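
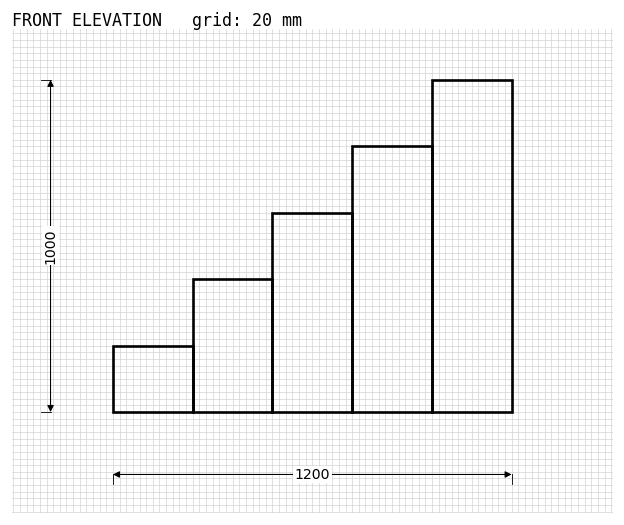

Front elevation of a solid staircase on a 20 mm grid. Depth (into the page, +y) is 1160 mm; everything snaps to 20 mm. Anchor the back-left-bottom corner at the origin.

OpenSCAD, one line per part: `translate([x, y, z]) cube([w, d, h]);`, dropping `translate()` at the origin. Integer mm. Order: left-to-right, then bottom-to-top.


cube([240, 1160, 200]);
translate([240, 0, 0]) cube([240, 1160, 400]);
translate([480, 0, 0]) cube([240, 1160, 600]);
translate([720, 0, 0]) cube([240, 1160, 800]);
translate([960, 0, 0]) cube([240, 1160, 1000]);


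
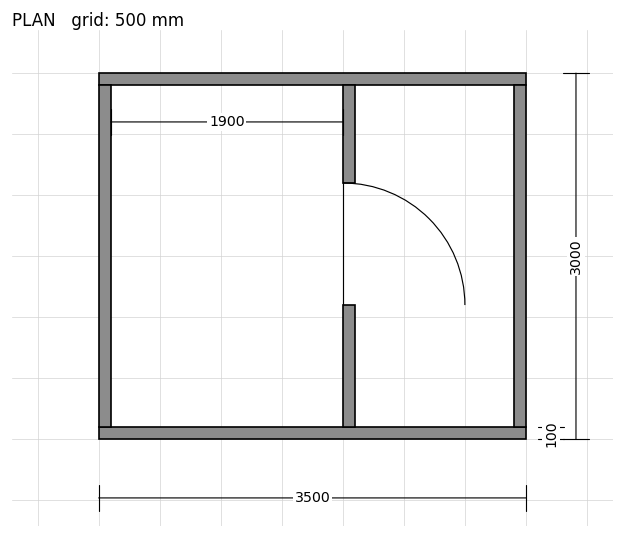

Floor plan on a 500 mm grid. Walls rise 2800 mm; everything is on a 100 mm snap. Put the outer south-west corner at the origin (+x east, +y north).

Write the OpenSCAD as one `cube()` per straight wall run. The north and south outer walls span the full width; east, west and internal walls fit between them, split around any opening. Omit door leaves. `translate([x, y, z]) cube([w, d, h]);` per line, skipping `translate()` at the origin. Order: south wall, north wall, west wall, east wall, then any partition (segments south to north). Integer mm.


cube([3500, 100, 2800]);
translate([0, 2900, 0]) cube([3500, 100, 2800]);
translate([0, 100, 0]) cube([100, 2800, 2800]);
translate([3400, 100, 0]) cube([100, 2800, 2800]);
translate([2000, 100, 0]) cube([100, 1000, 2800]);
translate([2000, 2100, 0]) cube([100, 800, 2800]);


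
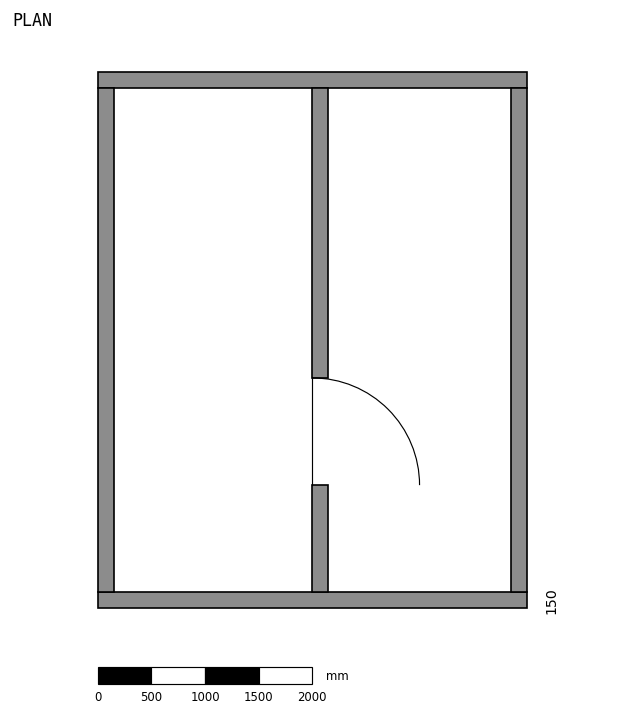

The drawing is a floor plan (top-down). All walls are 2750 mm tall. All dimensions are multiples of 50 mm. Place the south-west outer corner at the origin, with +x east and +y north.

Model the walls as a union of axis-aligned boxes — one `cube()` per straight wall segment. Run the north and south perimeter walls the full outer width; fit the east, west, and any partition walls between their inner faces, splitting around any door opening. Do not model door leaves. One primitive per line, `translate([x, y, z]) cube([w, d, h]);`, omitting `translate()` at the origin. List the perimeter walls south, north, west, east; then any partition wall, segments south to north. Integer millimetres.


cube([4000, 150, 2750]);
translate([0, 4850, 0]) cube([4000, 150, 2750]);
translate([0, 150, 0]) cube([150, 4700, 2750]);
translate([3850, 150, 0]) cube([150, 4700, 2750]);
translate([2000, 150, 0]) cube([150, 1000, 2750]);
translate([2000, 2150, 0]) cube([150, 2700, 2750]);


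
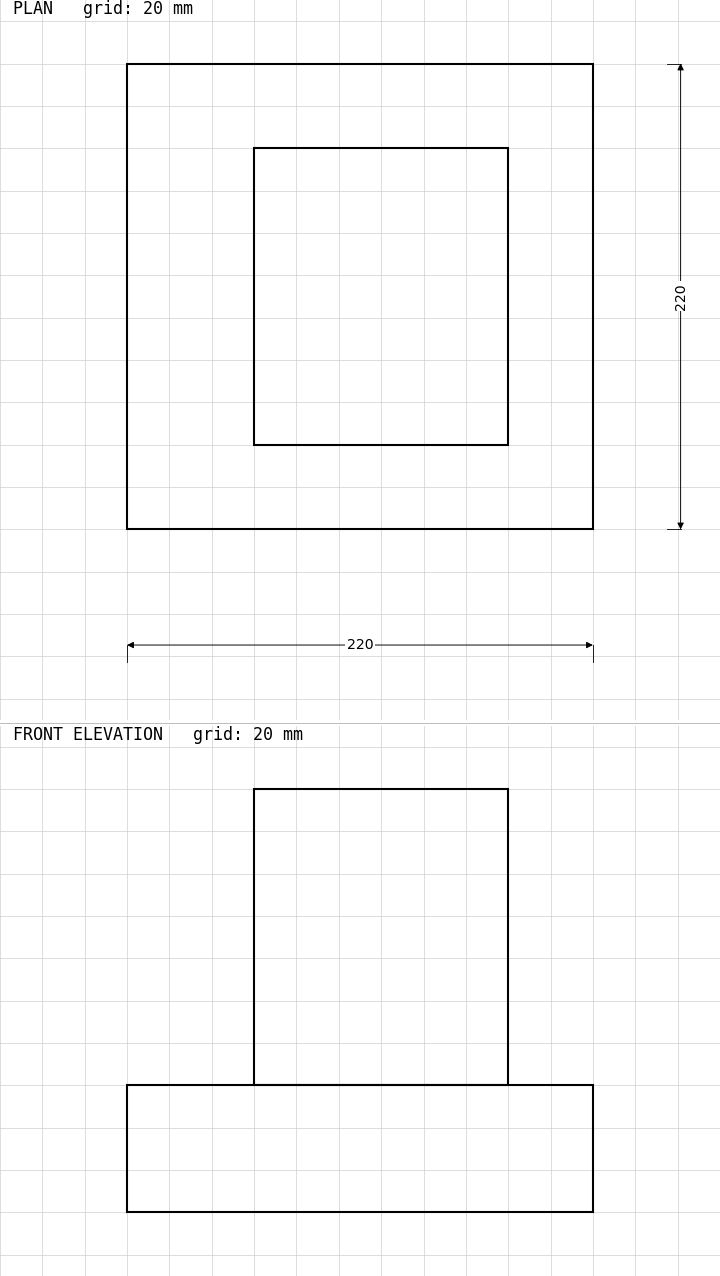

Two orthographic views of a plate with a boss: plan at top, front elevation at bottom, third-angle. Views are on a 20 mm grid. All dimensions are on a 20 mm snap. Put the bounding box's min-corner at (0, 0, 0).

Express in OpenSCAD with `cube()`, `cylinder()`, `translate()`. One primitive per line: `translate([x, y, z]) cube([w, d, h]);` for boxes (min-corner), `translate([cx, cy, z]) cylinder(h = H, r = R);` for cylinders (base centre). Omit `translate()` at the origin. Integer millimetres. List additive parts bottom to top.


cube([220, 220, 60]);
translate([60, 40, 60]) cube([120, 140, 140]);


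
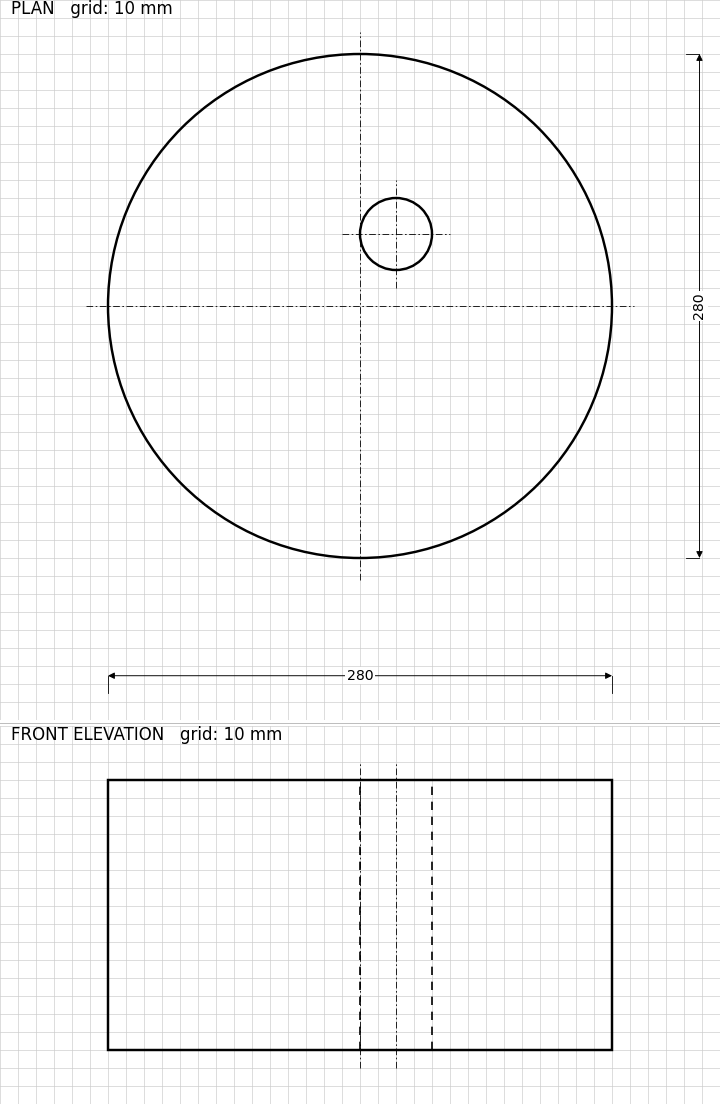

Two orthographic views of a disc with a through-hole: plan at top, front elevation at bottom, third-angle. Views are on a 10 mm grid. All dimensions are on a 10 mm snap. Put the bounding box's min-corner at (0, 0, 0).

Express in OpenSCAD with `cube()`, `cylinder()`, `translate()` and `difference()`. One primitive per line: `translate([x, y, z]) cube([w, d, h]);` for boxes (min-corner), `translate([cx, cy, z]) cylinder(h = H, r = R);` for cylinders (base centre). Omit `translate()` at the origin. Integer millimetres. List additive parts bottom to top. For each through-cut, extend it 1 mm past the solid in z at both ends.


difference() {
  translate([140, 140, 0]) cylinder(h = 150, r = 140);
  translate([160, 180, -1]) cylinder(h = 152, r = 20);
}


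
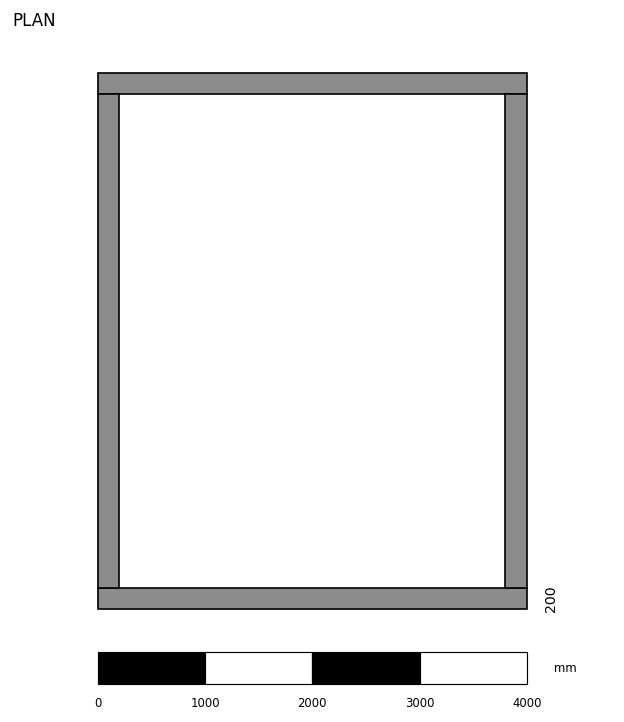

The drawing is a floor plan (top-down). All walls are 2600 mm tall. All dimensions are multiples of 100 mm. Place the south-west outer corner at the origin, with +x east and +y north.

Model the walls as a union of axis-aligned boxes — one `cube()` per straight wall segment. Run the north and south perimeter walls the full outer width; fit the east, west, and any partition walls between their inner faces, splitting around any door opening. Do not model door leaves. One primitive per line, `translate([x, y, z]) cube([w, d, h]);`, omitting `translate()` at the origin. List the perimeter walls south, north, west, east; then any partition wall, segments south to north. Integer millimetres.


cube([4000, 200, 2600]);
translate([0, 4800, 0]) cube([4000, 200, 2600]);
translate([0, 200, 0]) cube([200, 4600, 2600]);
translate([3800, 200, 0]) cube([200, 4600, 2600]);


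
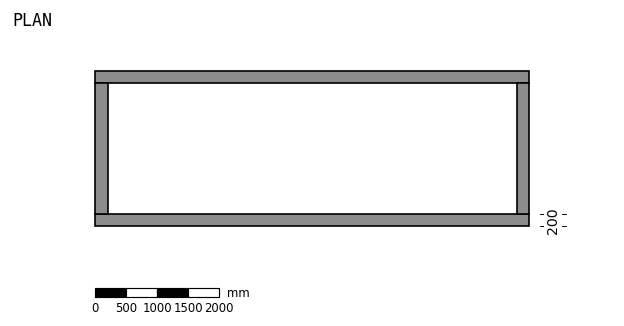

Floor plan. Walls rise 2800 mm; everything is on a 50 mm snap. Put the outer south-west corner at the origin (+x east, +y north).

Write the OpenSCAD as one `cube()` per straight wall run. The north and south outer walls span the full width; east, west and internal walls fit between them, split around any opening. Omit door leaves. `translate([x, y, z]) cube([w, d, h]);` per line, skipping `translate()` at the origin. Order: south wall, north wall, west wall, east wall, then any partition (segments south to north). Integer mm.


cube([7000, 200, 2800]);
translate([0, 2300, 0]) cube([7000, 200, 2800]);
translate([0, 200, 0]) cube([200, 2100, 2800]);
translate([6800, 200, 0]) cube([200, 2100, 2800]);


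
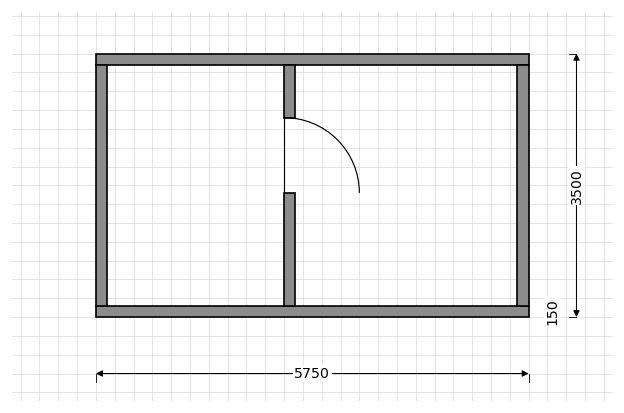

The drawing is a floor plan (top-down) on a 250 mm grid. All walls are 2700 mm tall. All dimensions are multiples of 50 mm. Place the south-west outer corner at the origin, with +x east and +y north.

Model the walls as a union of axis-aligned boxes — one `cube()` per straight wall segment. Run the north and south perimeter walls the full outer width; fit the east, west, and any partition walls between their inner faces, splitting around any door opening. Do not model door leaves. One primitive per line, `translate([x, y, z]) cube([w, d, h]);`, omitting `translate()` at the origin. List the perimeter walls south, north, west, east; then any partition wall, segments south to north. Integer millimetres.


cube([5750, 150, 2700]);
translate([0, 3350, 0]) cube([5750, 150, 2700]);
translate([0, 150, 0]) cube([150, 3200, 2700]);
translate([5600, 150, 0]) cube([150, 3200, 2700]);
translate([2500, 150, 0]) cube([150, 1500, 2700]);
translate([2500, 2650, 0]) cube([150, 700, 2700]);


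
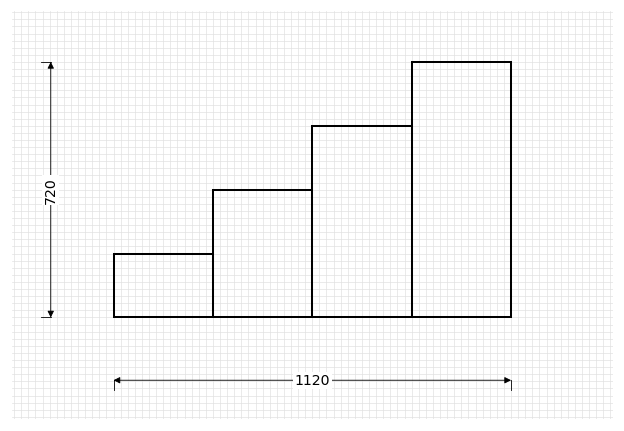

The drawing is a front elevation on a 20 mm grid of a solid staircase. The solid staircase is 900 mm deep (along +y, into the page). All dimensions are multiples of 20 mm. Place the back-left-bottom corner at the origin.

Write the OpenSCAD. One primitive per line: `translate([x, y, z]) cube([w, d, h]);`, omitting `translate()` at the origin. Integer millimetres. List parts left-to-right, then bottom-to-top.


cube([280, 900, 180]);
translate([280, 0, 0]) cube([280, 900, 360]);
translate([560, 0, 0]) cube([280, 900, 540]);
translate([840, 0, 0]) cube([280, 900, 720]);


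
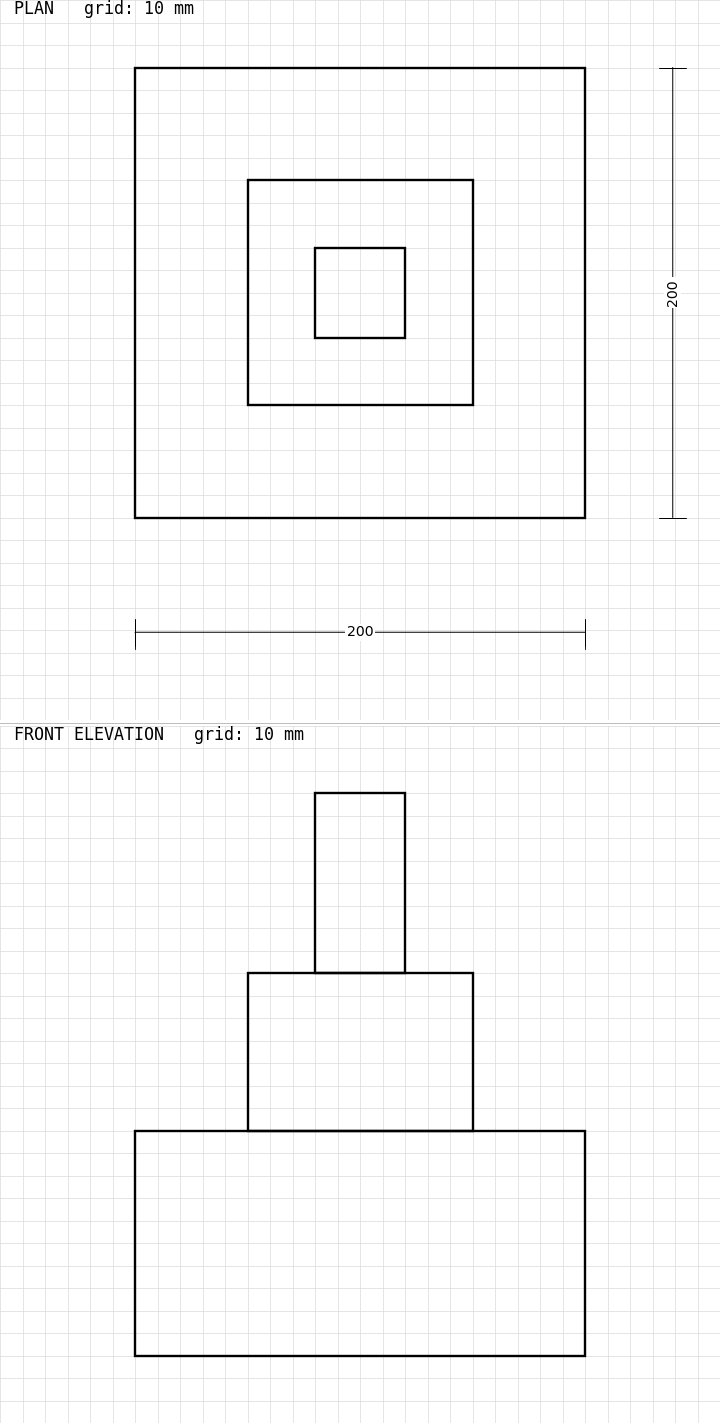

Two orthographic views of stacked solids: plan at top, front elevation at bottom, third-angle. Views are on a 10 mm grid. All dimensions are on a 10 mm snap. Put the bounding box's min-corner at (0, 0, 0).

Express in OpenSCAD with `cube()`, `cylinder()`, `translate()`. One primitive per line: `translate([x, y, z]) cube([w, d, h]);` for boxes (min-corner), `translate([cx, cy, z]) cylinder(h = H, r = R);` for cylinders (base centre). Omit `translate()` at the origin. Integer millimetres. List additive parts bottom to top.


cube([200, 200, 100]);
translate([50, 50, 100]) cube([100, 100, 70]);
translate([80, 80, 170]) cube([40, 40, 80]);


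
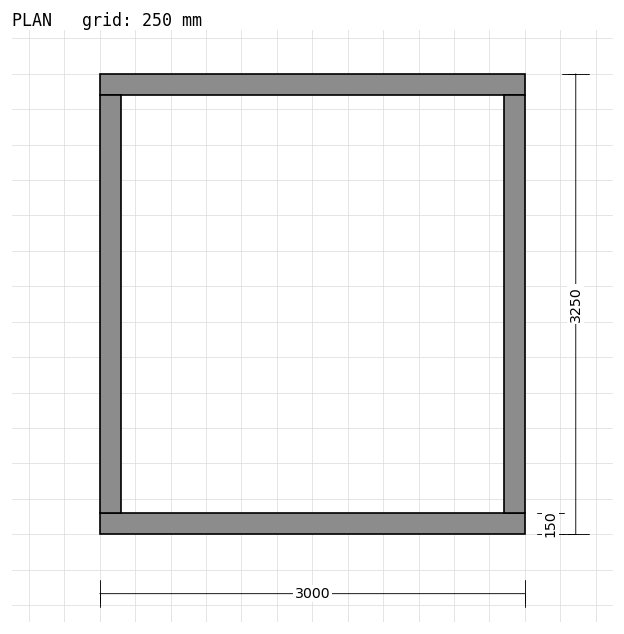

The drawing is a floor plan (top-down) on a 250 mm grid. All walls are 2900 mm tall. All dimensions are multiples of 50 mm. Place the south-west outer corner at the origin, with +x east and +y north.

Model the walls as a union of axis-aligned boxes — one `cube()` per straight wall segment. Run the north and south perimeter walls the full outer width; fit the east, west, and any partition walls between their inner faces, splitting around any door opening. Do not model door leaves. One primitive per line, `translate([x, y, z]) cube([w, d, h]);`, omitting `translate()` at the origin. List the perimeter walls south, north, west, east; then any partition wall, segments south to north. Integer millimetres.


cube([3000, 150, 2900]);
translate([0, 3100, 0]) cube([3000, 150, 2900]);
translate([0, 150, 0]) cube([150, 2950, 2900]);
translate([2850, 150, 0]) cube([150, 2950, 2900]);


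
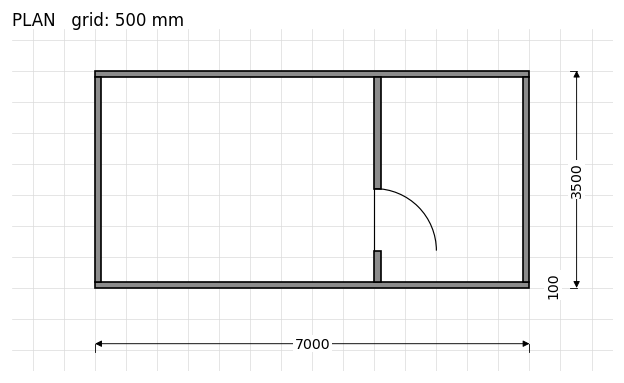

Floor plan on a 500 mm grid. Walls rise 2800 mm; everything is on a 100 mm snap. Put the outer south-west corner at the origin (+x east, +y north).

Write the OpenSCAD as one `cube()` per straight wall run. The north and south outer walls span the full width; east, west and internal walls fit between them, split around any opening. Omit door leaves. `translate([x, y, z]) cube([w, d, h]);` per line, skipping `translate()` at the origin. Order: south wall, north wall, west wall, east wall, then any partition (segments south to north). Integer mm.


cube([7000, 100, 2800]);
translate([0, 3400, 0]) cube([7000, 100, 2800]);
translate([0, 100, 0]) cube([100, 3300, 2800]);
translate([6900, 100, 0]) cube([100, 3300, 2800]);
translate([4500, 100, 0]) cube([100, 500, 2800]);
translate([4500, 1600, 0]) cube([100, 1800, 2800]);


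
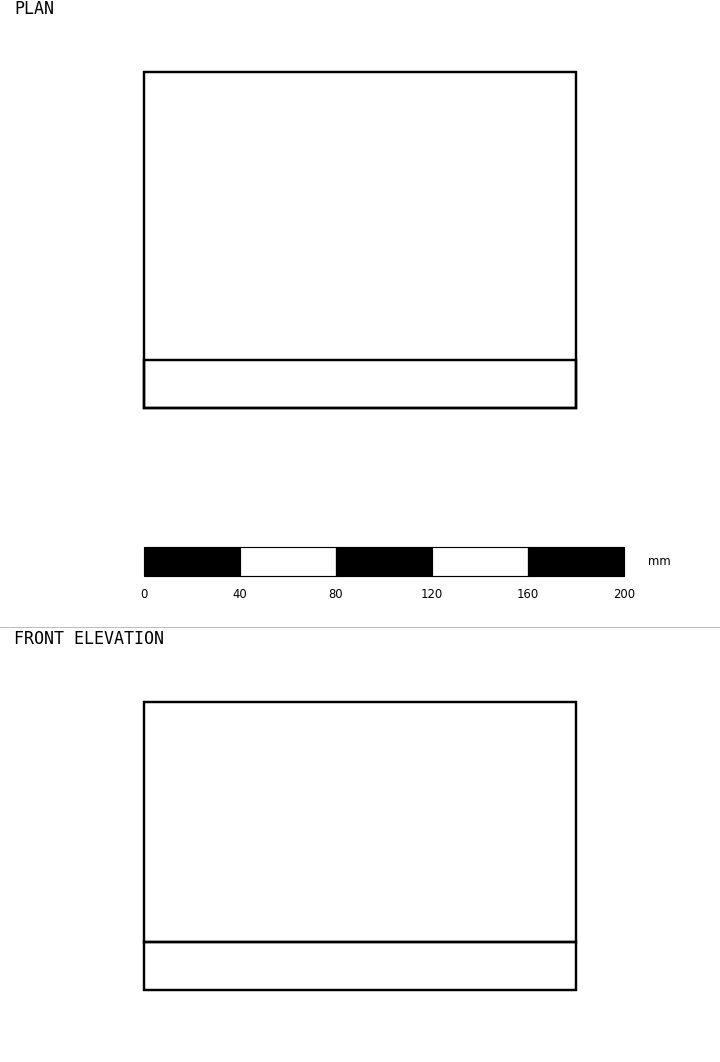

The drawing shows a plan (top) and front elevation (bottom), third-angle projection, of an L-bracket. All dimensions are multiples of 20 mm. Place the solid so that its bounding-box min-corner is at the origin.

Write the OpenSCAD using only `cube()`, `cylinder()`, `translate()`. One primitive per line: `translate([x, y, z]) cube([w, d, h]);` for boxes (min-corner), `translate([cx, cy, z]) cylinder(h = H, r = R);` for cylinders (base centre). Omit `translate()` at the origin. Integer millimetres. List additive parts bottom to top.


cube([180, 140, 20]);
translate([0, 0, 20]) cube([180, 20, 100]);


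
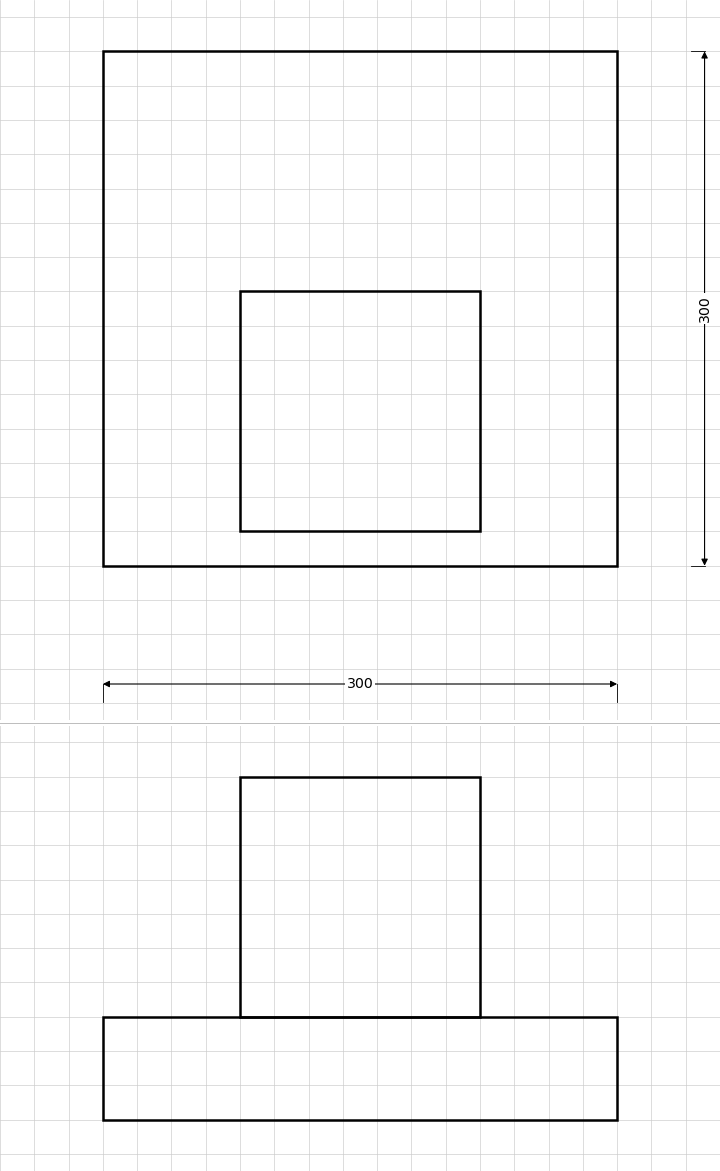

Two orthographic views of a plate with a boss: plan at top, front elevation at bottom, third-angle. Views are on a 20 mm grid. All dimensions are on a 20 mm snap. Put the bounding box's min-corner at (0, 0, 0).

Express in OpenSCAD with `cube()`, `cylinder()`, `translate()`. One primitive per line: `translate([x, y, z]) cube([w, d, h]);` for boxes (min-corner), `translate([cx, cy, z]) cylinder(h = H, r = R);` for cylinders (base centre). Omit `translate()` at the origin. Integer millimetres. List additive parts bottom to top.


cube([300, 300, 60]);
translate([80, 20, 60]) cube([140, 140, 140]);


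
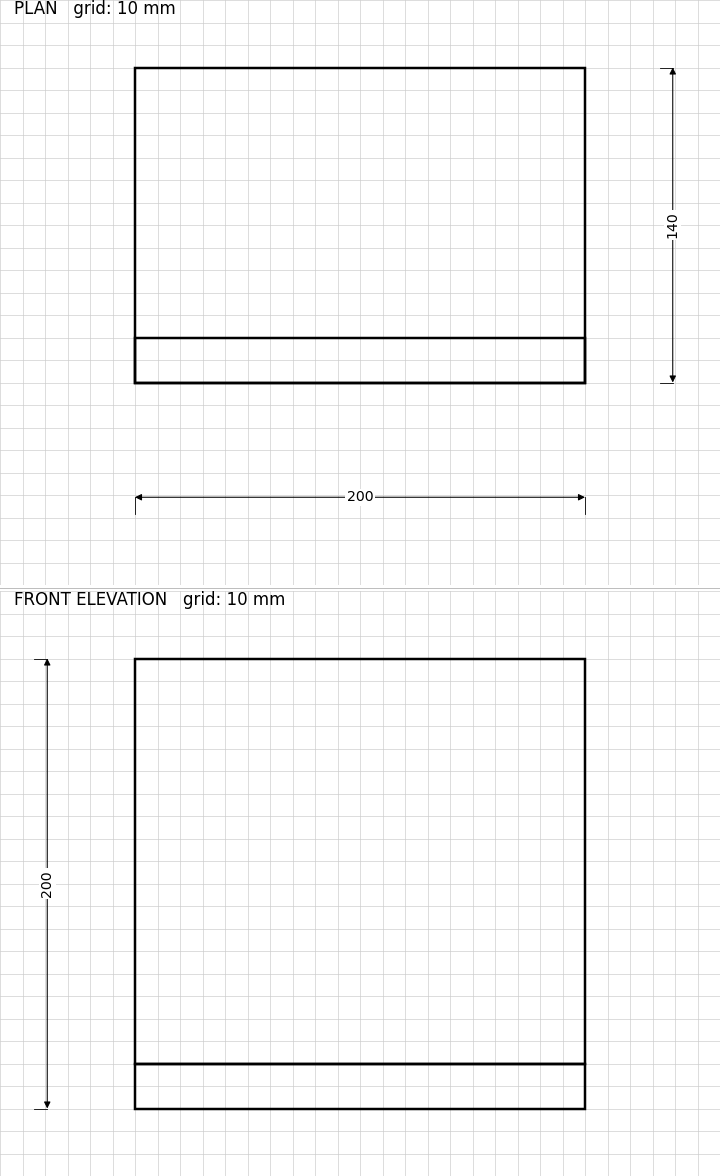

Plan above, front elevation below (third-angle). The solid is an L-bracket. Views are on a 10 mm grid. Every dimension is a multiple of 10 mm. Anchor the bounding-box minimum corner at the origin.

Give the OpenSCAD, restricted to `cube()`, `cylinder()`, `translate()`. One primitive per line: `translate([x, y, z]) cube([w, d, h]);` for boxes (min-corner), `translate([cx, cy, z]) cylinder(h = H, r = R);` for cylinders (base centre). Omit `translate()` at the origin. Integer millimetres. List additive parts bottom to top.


cube([200, 140, 20]);
translate([0, 0, 20]) cube([200, 20, 180]);


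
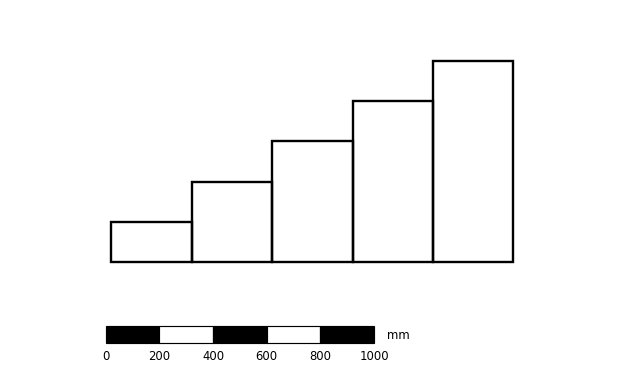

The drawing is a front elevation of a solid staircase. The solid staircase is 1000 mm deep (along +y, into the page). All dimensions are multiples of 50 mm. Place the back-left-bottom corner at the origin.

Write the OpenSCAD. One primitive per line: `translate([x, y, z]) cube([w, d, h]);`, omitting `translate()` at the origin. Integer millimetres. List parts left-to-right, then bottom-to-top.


cube([300, 1000, 150]);
translate([300, 0, 0]) cube([300, 1000, 300]);
translate([600, 0, 0]) cube([300, 1000, 450]);
translate([900, 0, 0]) cube([300, 1000, 600]);
translate([1200, 0, 0]) cube([300, 1000, 750]);


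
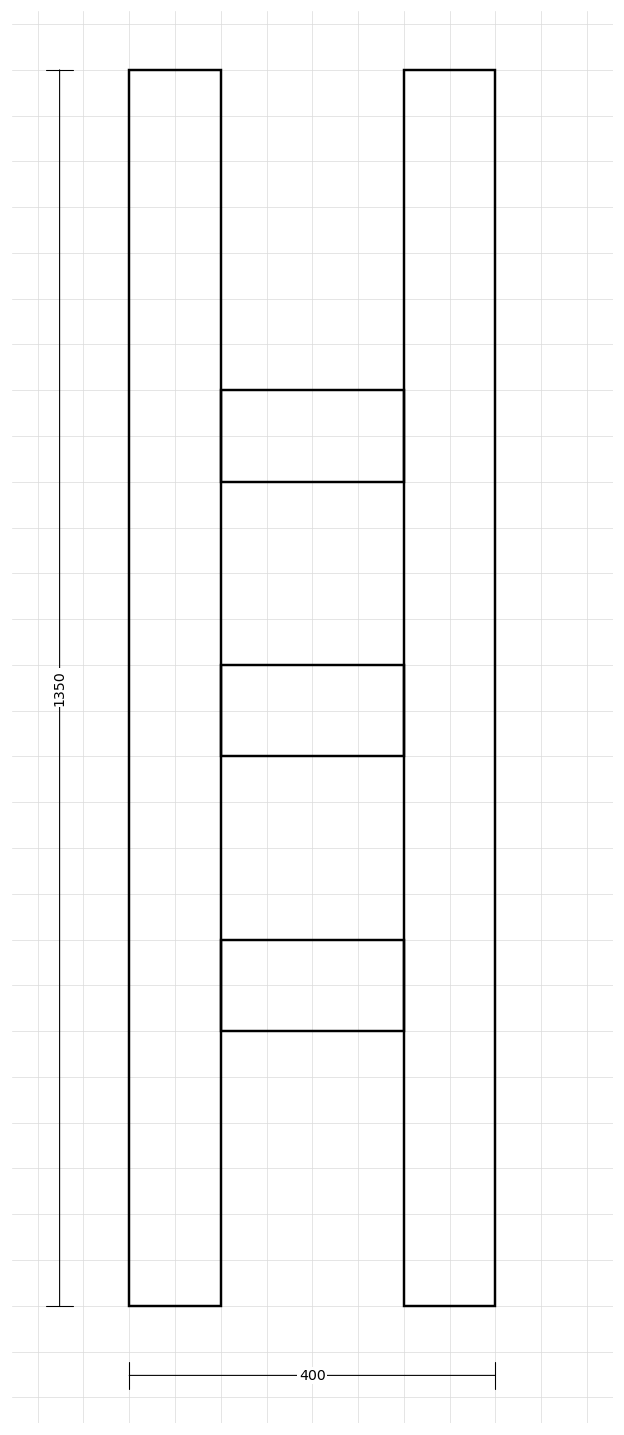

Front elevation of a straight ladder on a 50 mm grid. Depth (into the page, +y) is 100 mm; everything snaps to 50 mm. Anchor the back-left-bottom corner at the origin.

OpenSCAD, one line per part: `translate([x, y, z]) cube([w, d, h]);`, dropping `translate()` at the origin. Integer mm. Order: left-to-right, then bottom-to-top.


cube([100, 100, 1350]);
translate([100, 0, 300]) cube([200, 100, 100]);
translate([100, 0, 600]) cube([200, 100, 100]);
translate([100, 0, 900]) cube([200, 100, 100]);
translate([300, 0, 0]) cube([100, 100, 1350]);


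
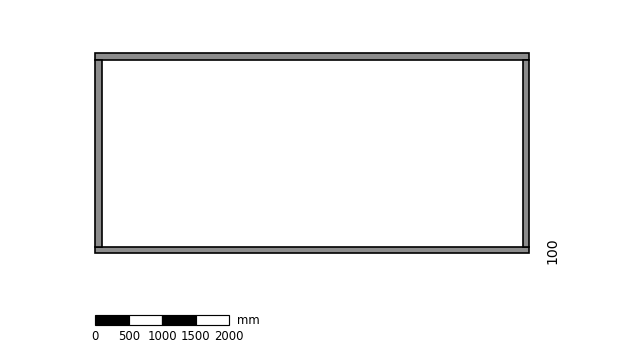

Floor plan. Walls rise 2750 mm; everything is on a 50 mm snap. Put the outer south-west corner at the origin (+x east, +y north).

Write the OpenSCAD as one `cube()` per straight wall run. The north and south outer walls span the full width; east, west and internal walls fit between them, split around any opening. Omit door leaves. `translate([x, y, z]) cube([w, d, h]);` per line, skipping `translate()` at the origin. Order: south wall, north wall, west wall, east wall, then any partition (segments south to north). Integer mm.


cube([6500, 100, 2750]);
translate([0, 2900, 0]) cube([6500, 100, 2750]);
translate([0, 100, 0]) cube([100, 2800, 2750]);
translate([6400, 100, 0]) cube([100, 2800, 2750]);


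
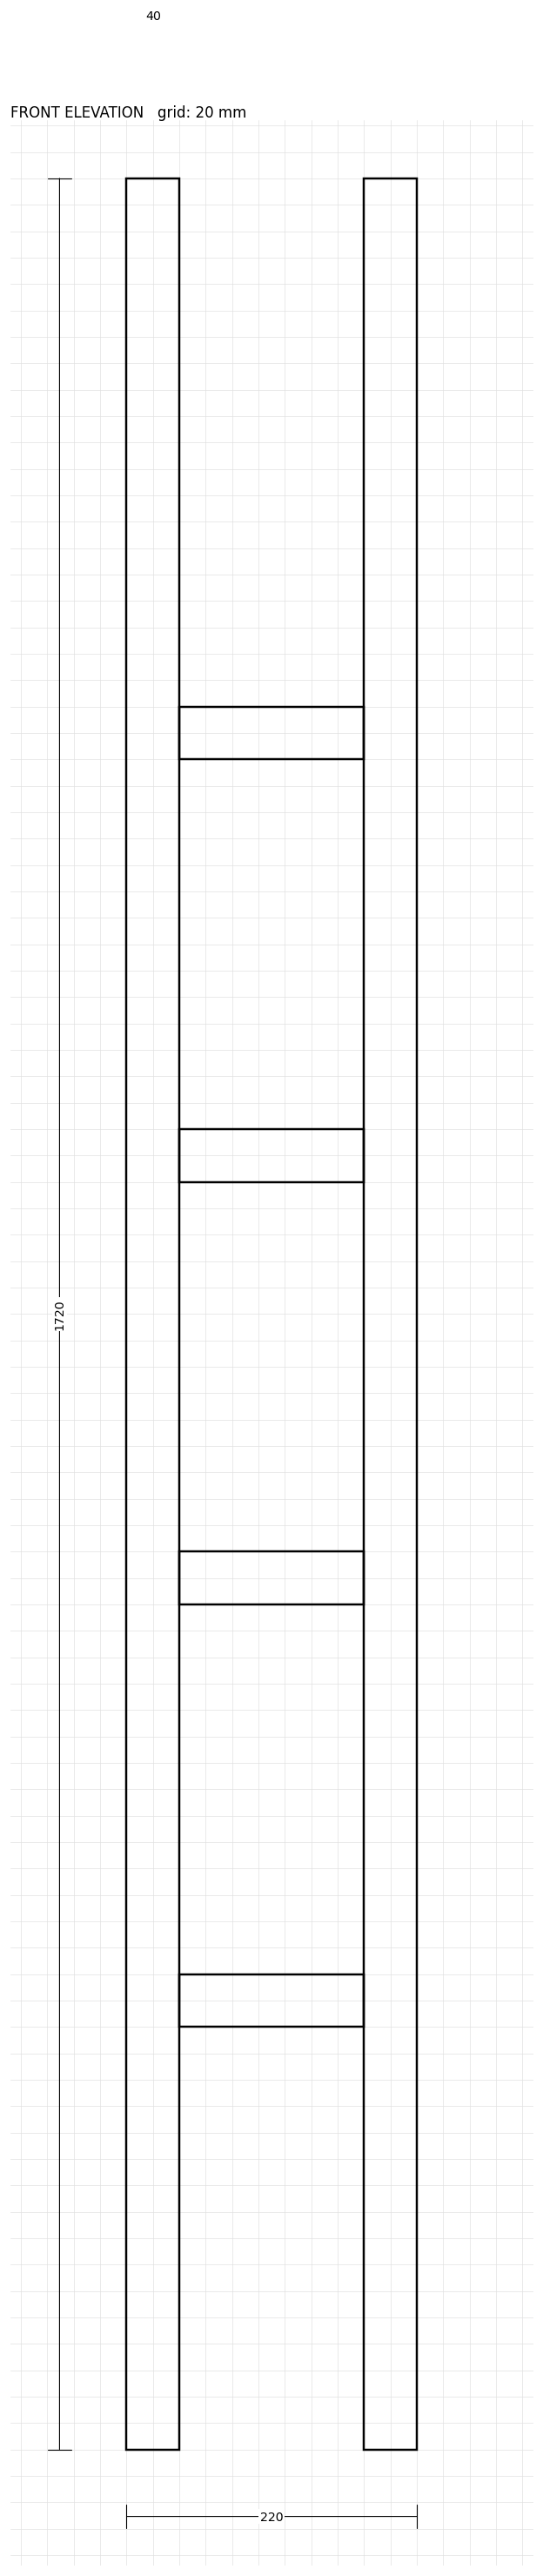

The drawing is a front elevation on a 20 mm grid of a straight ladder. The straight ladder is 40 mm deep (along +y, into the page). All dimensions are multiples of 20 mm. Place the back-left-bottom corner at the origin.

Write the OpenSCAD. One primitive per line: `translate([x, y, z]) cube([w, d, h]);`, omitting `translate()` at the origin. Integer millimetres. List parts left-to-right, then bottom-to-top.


cube([40, 40, 1720]);
translate([40, 0, 320]) cube([140, 40, 40]);
translate([40, 0, 640]) cube([140, 40, 40]);
translate([40, 0, 960]) cube([140, 40, 40]);
translate([40, 0, 1280]) cube([140, 40, 40]);
translate([180, 0, 0]) cube([40, 40, 1720]);


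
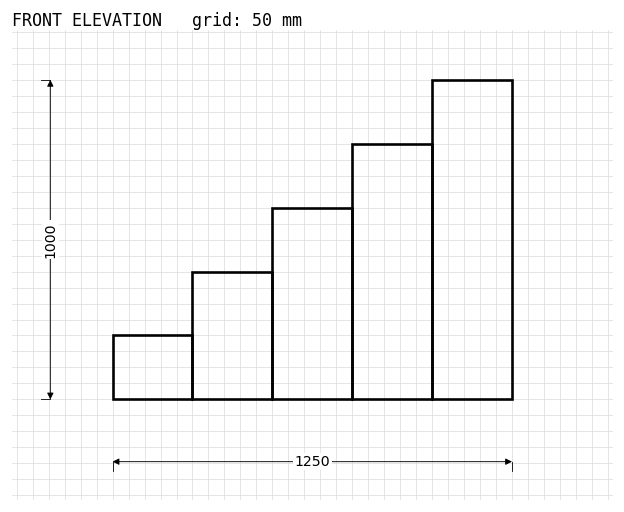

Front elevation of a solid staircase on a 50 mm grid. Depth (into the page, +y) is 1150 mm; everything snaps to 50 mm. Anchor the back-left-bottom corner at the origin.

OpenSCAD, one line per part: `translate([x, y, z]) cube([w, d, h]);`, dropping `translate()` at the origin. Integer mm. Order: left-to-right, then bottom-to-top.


cube([250, 1150, 200]);
translate([250, 0, 0]) cube([250, 1150, 400]);
translate([500, 0, 0]) cube([250, 1150, 600]);
translate([750, 0, 0]) cube([250, 1150, 800]);
translate([1000, 0, 0]) cube([250, 1150, 1000]);


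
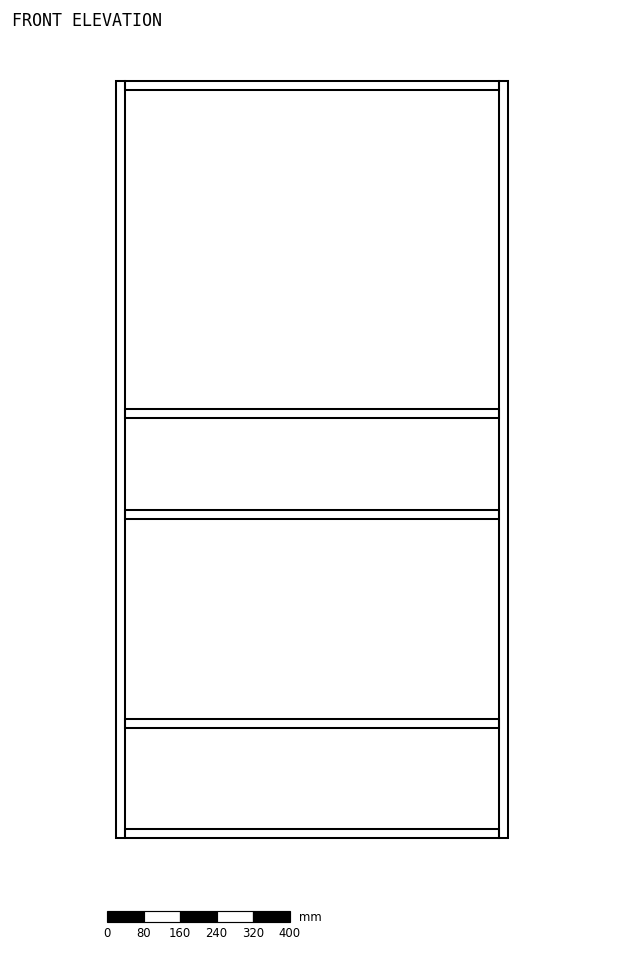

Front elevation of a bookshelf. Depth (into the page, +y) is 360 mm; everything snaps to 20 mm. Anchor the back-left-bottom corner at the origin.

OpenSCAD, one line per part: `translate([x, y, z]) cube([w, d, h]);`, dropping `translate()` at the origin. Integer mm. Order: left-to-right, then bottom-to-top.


cube([20, 360, 1660]);
translate([20, 0, 0]) cube([820, 360, 20]);
translate([20, 0, 240]) cube([820, 360, 20]);
translate([20, 0, 700]) cube([820, 360, 20]);
translate([20, 0, 920]) cube([820, 360, 20]);
translate([20, 0, 1640]) cube([820, 360, 20]);
translate([840, 0, 0]) cube([20, 360, 1660]);


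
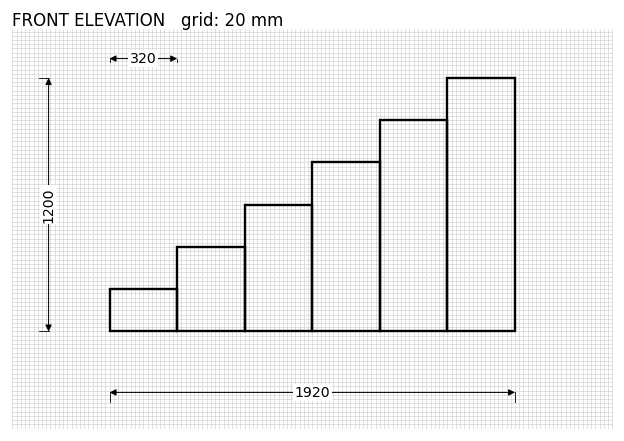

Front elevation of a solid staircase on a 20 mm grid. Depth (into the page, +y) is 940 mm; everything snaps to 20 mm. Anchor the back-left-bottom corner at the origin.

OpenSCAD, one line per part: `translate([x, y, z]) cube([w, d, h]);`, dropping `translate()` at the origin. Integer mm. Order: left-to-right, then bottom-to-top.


cube([320, 940, 200]);
translate([320, 0, 0]) cube([320, 940, 400]);
translate([640, 0, 0]) cube([320, 940, 600]);
translate([960, 0, 0]) cube([320, 940, 800]);
translate([1280, 0, 0]) cube([320, 940, 1000]);
translate([1600, 0, 0]) cube([320, 940, 1200]);


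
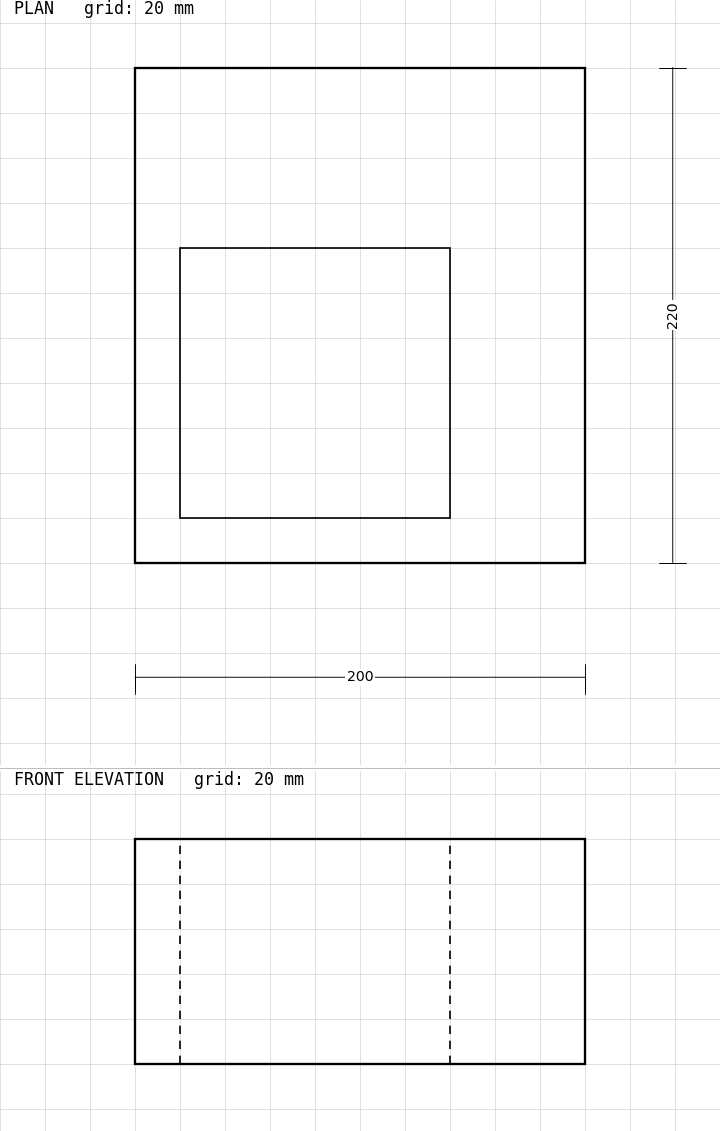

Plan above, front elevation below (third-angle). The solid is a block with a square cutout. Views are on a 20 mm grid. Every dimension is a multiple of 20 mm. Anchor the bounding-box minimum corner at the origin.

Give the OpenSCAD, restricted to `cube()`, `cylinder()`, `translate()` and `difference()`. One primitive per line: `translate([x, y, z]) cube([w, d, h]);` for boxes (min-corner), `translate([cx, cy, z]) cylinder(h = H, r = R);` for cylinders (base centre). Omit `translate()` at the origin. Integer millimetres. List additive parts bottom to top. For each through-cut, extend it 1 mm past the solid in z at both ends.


difference() {
  cube([200, 220, 100]);
  translate([20, 20, -1]) cube([120, 120, 102]);
}


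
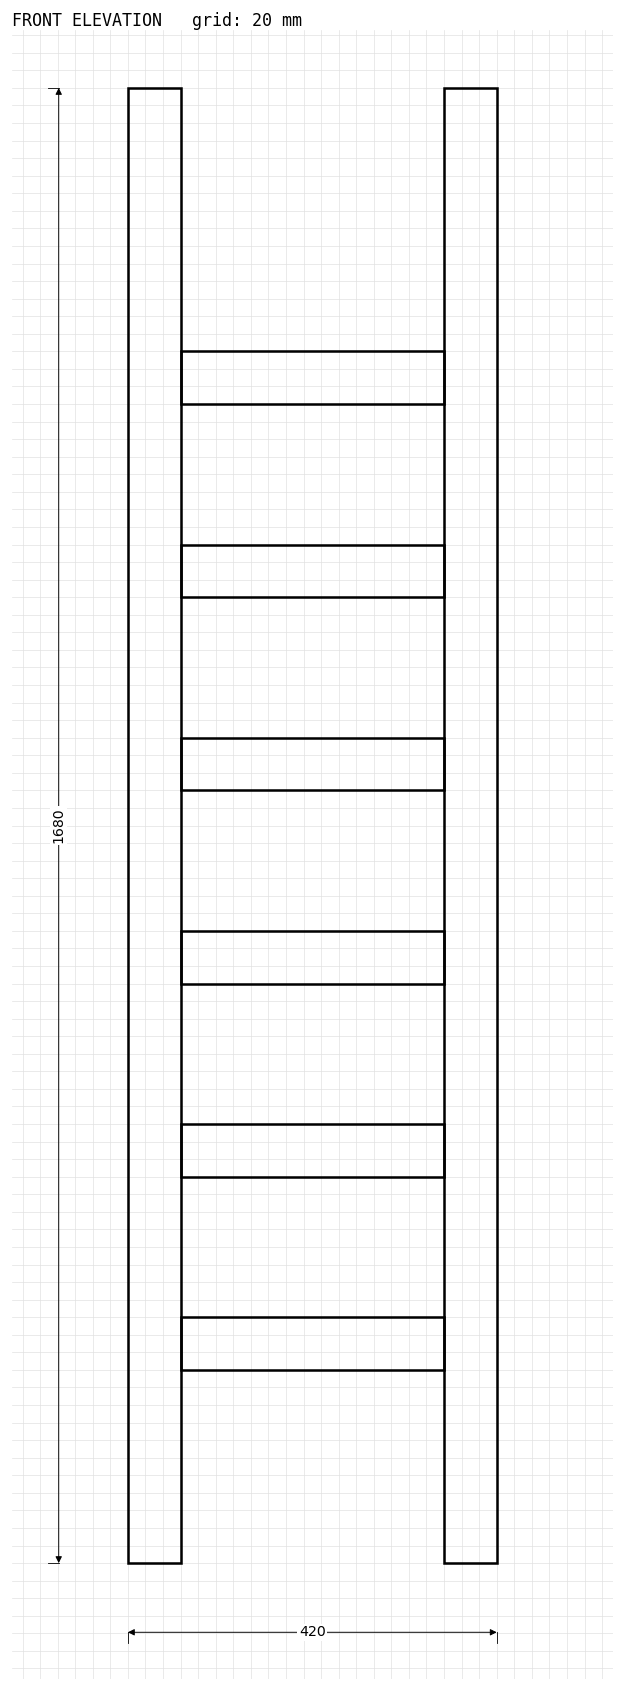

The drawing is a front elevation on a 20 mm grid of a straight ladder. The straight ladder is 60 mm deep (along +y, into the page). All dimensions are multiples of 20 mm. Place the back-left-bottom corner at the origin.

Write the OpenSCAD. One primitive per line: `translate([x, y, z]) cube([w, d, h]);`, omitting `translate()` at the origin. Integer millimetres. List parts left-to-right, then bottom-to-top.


cube([60, 60, 1680]);
translate([60, 0, 220]) cube([300, 60, 60]);
translate([60, 0, 440]) cube([300, 60, 60]);
translate([60, 0, 660]) cube([300, 60, 60]);
translate([60, 0, 880]) cube([300, 60, 60]);
translate([60, 0, 1100]) cube([300, 60, 60]);
translate([60, 0, 1320]) cube([300, 60, 60]);
translate([360, 0, 0]) cube([60, 60, 1680]);


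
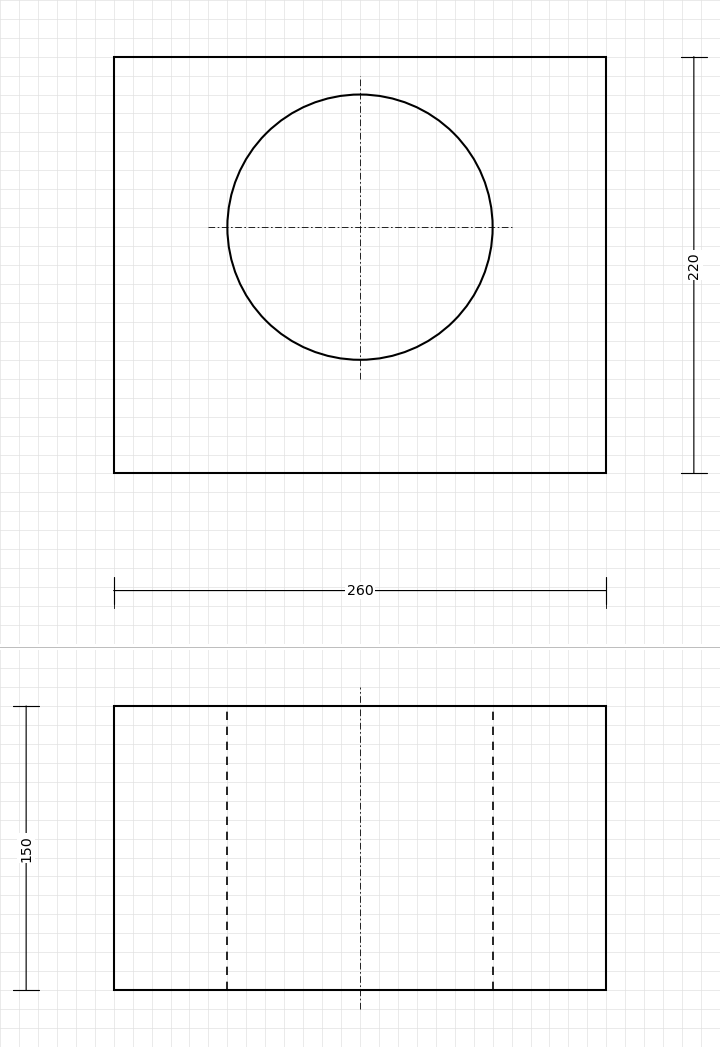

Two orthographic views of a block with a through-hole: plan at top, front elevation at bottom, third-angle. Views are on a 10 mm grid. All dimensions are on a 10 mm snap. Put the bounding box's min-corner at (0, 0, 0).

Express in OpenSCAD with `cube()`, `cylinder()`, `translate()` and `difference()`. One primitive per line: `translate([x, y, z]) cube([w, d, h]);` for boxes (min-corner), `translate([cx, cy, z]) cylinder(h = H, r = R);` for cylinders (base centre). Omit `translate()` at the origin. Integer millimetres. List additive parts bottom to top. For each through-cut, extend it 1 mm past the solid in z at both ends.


difference() {
  cube([260, 220, 150]);
  translate([130, 130, -1]) cylinder(h = 152, r = 70);
}


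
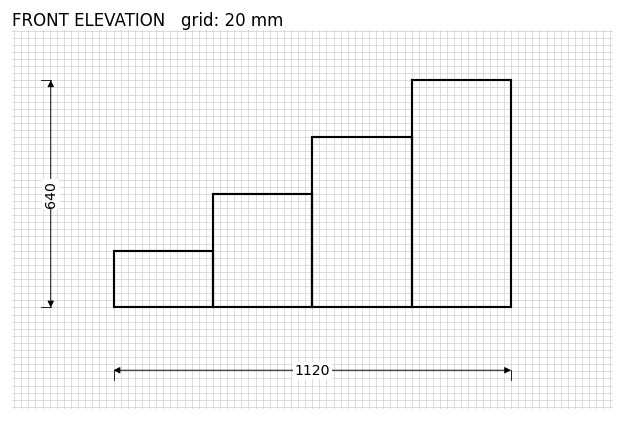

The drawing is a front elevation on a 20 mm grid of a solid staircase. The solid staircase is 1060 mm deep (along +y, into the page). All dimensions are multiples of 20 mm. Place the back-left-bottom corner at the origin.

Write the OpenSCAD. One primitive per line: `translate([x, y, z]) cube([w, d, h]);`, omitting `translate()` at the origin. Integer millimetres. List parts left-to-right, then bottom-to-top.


cube([280, 1060, 160]);
translate([280, 0, 0]) cube([280, 1060, 320]);
translate([560, 0, 0]) cube([280, 1060, 480]);
translate([840, 0, 0]) cube([280, 1060, 640]);


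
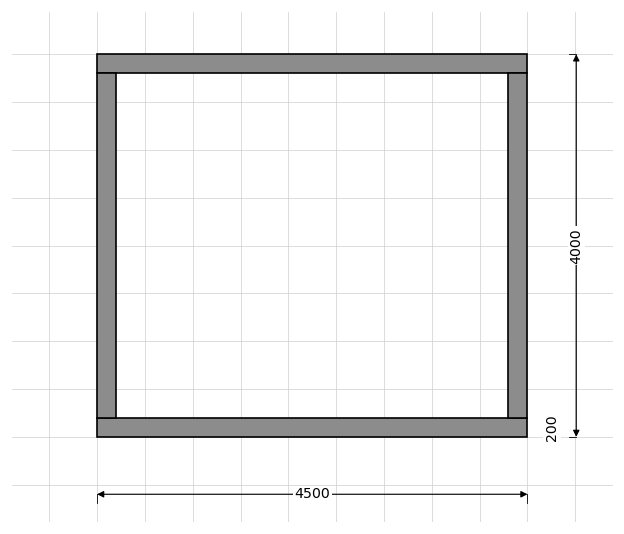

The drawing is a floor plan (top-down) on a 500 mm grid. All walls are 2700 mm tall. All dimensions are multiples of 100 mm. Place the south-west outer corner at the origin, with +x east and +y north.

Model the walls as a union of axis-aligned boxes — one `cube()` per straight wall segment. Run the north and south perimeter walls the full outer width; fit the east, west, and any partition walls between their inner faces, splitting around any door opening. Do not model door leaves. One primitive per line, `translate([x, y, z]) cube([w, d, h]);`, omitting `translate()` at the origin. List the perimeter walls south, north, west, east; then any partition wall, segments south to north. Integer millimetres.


cube([4500, 200, 2700]);
translate([0, 3800, 0]) cube([4500, 200, 2700]);
translate([0, 200, 0]) cube([200, 3600, 2700]);
translate([4300, 200, 0]) cube([200, 3600, 2700]);


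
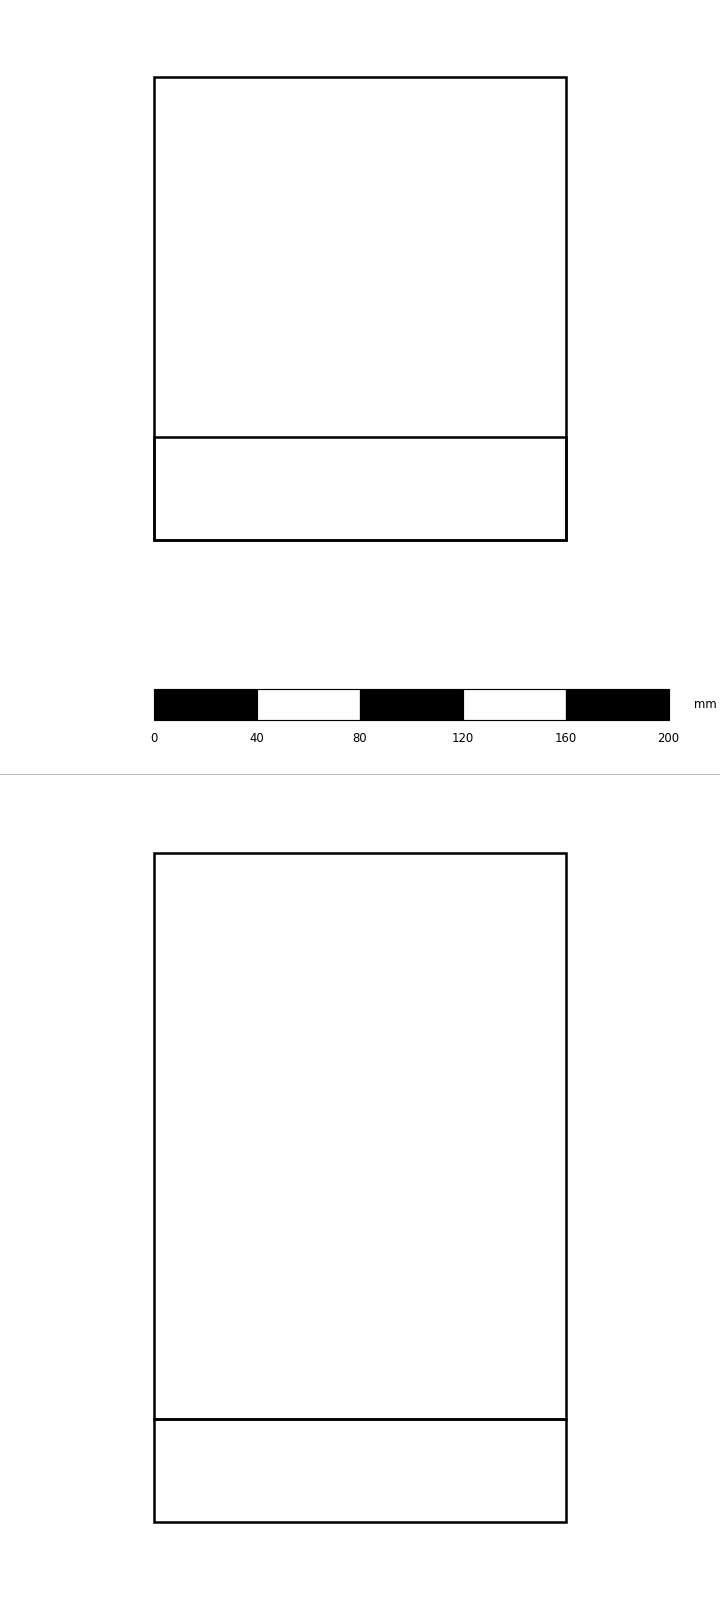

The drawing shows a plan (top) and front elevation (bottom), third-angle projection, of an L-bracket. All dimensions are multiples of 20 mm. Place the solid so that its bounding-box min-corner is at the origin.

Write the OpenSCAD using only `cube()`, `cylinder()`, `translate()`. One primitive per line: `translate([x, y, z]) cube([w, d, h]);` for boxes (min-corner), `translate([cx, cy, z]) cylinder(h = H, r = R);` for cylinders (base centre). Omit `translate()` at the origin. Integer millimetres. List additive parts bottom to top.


cube([160, 180, 40]);
translate([0, 0, 40]) cube([160, 40, 220]);


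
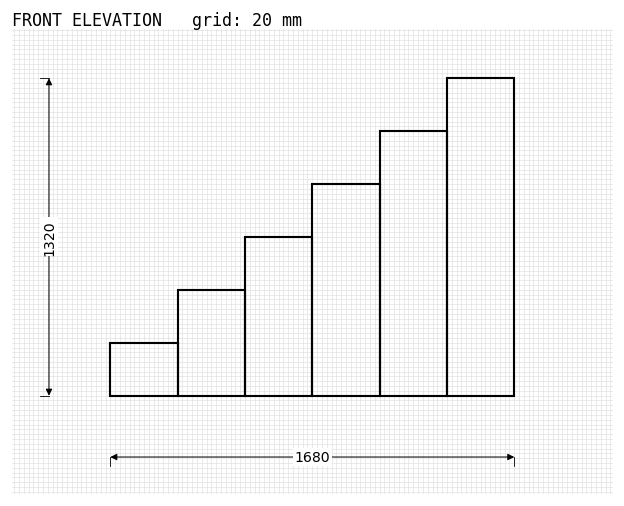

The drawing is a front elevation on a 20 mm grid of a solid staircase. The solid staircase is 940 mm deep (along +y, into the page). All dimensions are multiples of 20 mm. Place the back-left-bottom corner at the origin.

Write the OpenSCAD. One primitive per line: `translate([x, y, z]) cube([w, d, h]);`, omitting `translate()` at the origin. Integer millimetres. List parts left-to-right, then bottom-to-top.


cube([280, 940, 220]);
translate([280, 0, 0]) cube([280, 940, 440]);
translate([560, 0, 0]) cube([280, 940, 660]);
translate([840, 0, 0]) cube([280, 940, 880]);
translate([1120, 0, 0]) cube([280, 940, 1100]);
translate([1400, 0, 0]) cube([280, 940, 1320]);


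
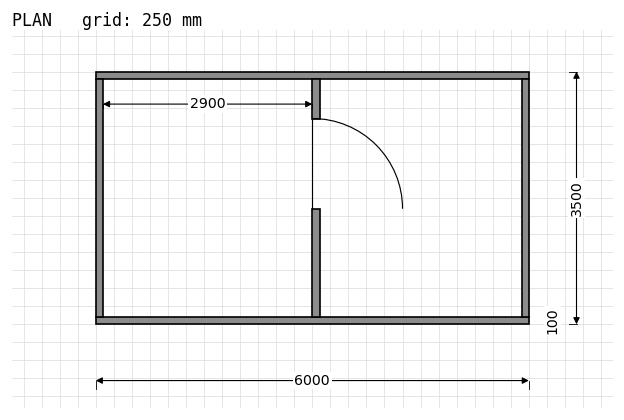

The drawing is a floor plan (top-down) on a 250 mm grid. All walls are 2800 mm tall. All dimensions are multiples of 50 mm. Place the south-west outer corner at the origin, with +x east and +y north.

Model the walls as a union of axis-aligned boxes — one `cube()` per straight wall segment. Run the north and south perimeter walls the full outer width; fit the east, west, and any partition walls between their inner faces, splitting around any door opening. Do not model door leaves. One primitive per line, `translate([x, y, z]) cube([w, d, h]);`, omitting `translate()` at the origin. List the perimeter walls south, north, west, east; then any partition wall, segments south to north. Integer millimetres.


cube([6000, 100, 2800]);
translate([0, 3400, 0]) cube([6000, 100, 2800]);
translate([0, 100, 0]) cube([100, 3300, 2800]);
translate([5900, 100, 0]) cube([100, 3300, 2800]);
translate([3000, 100, 0]) cube([100, 1500, 2800]);
translate([3000, 2850, 0]) cube([100, 550, 2800]);


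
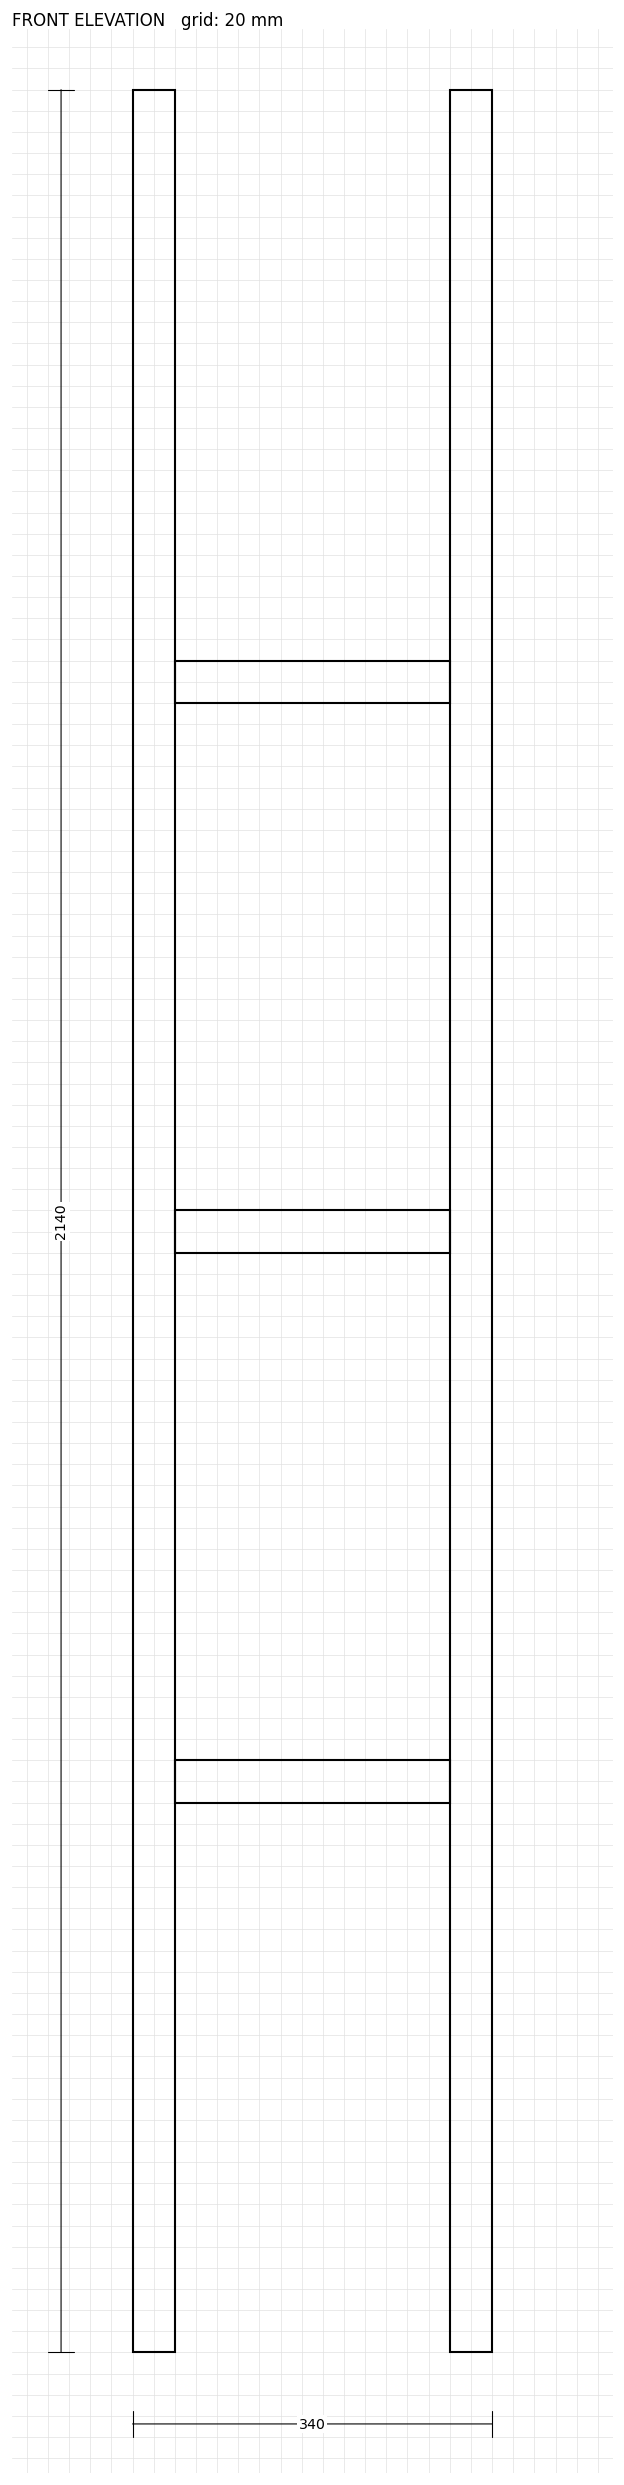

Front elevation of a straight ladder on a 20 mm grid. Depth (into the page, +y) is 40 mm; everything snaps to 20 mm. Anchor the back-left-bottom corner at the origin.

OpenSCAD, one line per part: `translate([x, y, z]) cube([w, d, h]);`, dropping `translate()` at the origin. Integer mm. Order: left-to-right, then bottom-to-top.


cube([40, 40, 2140]);
translate([40, 0, 520]) cube([260, 40, 40]);
translate([40, 0, 1040]) cube([260, 40, 40]);
translate([40, 0, 1560]) cube([260, 40, 40]);
translate([300, 0, 0]) cube([40, 40, 2140]);


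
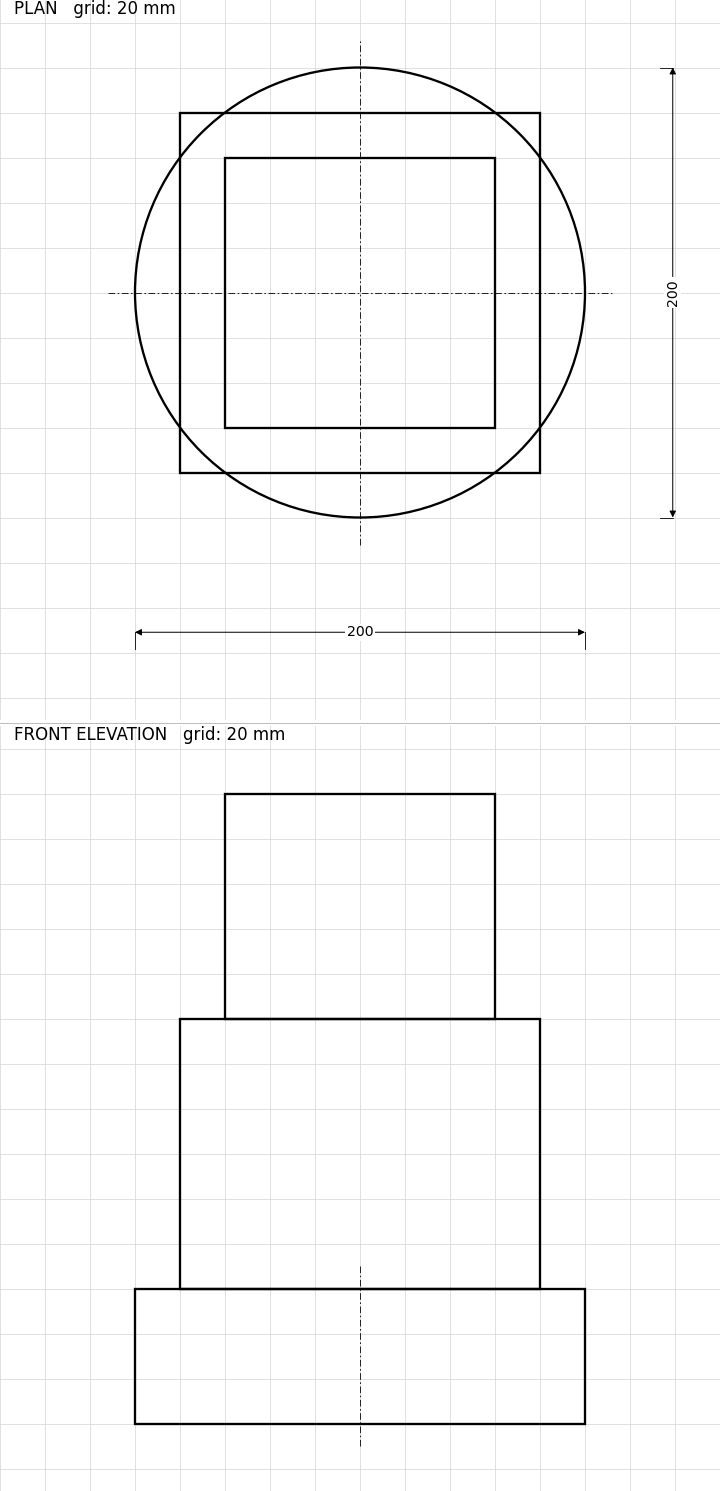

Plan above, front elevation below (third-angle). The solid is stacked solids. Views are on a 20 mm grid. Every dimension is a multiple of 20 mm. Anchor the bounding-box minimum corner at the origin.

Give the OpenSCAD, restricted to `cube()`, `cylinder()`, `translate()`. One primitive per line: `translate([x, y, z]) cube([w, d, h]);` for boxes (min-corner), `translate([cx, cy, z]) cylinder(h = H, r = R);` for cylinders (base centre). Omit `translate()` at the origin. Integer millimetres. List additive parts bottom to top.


translate([100, 100, 0]) cylinder(h = 60, r = 100);
translate([20, 20, 60]) cube([160, 160, 120]);
translate([40, 40, 180]) cube([120, 120, 100]);


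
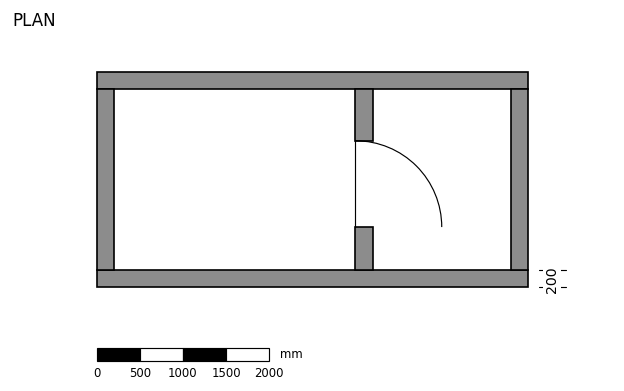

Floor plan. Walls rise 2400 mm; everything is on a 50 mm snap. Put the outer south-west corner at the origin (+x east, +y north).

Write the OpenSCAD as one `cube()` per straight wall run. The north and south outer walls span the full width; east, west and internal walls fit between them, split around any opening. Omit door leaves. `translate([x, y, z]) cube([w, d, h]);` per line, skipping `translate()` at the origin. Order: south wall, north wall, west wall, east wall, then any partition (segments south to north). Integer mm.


cube([5000, 200, 2400]);
translate([0, 2300, 0]) cube([5000, 200, 2400]);
translate([0, 200, 0]) cube([200, 2100, 2400]);
translate([4800, 200, 0]) cube([200, 2100, 2400]);
translate([3000, 200, 0]) cube([200, 500, 2400]);
translate([3000, 1700, 0]) cube([200, 600, 2400]);


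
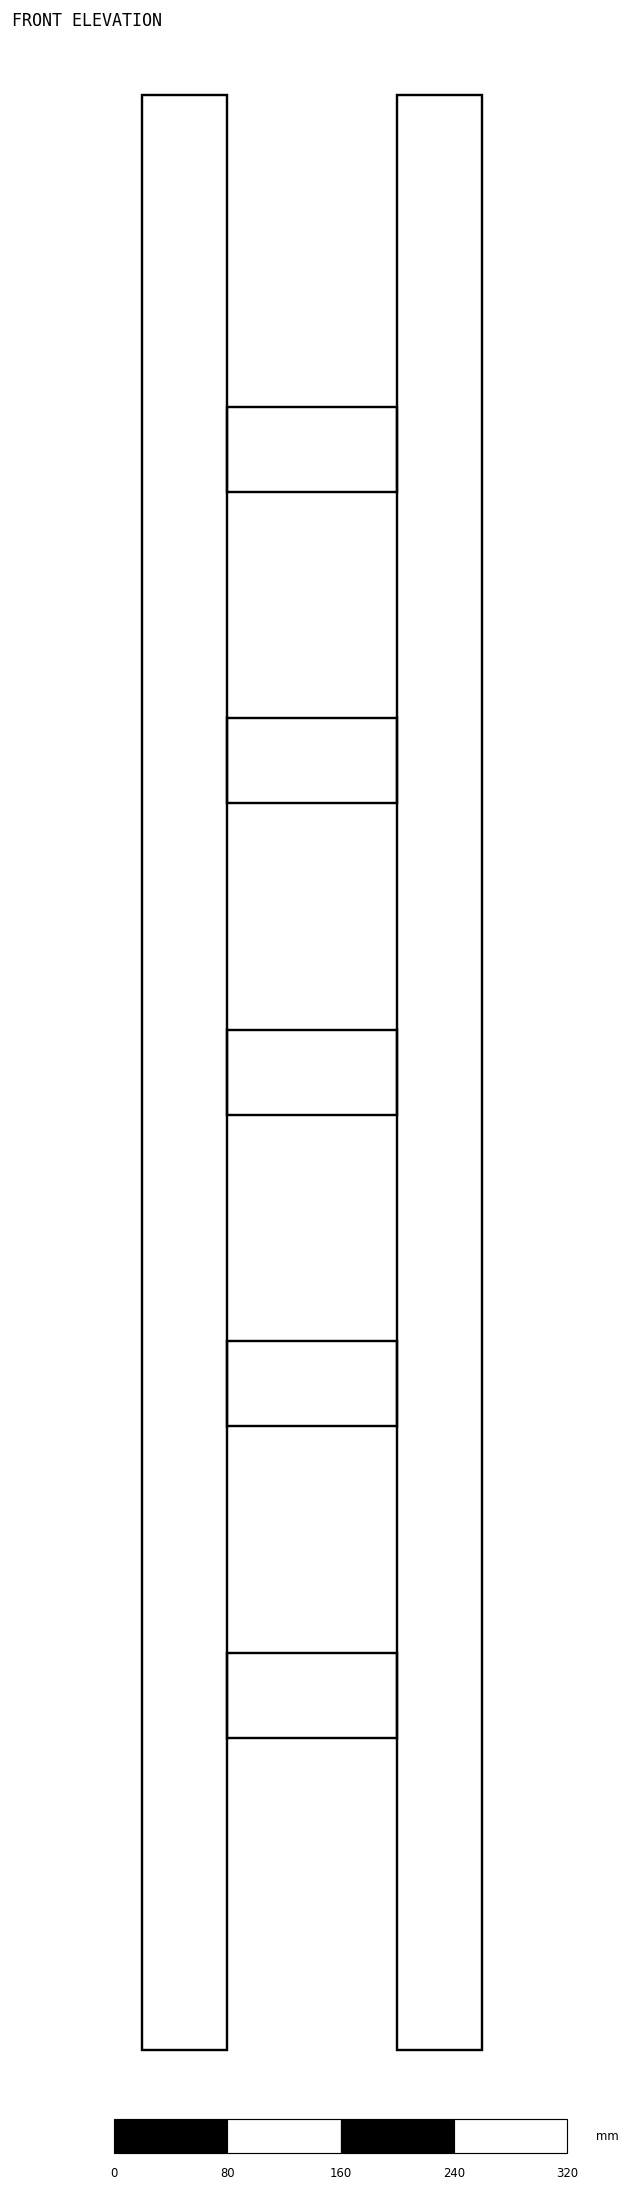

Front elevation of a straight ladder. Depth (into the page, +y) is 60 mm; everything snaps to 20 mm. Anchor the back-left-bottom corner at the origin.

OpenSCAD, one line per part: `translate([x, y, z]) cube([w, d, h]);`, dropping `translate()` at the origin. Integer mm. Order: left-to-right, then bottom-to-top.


cube([60, 60, 1380]);
translate([60, 0, 220]) cube([120, 60, 60]);
translate([60, 0, 440]) cube([120, 60, 60]);
translate([60, 0, 660]) cube([120, 60, 60]);
translate([60, 0, 880]) cube([120, 60, 60]);
translate([60, 0, 1100]) cube([120, 60, 60]);
translate([180, 0, 0]) cube([60, 60, 1380]);


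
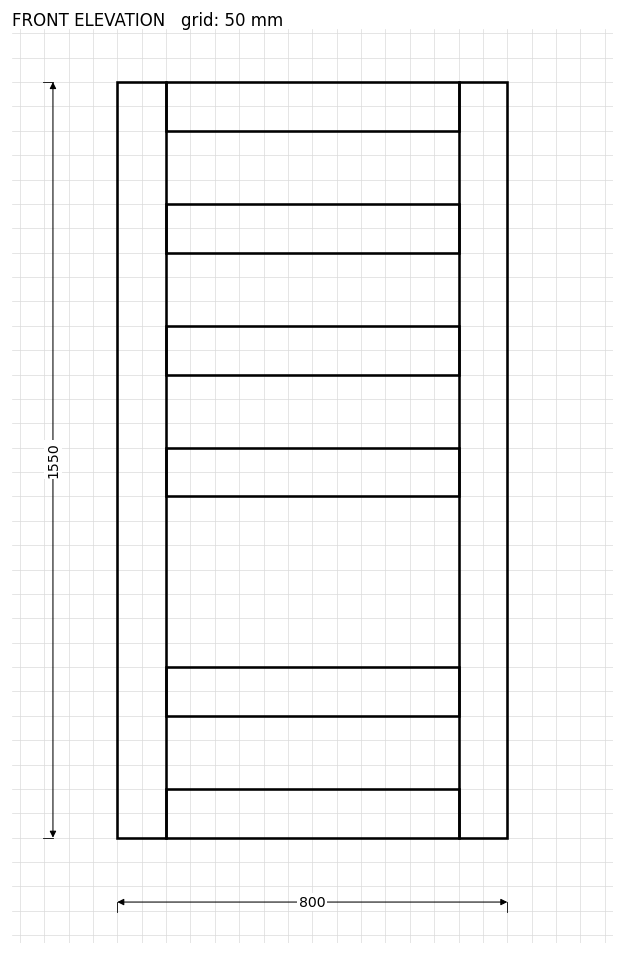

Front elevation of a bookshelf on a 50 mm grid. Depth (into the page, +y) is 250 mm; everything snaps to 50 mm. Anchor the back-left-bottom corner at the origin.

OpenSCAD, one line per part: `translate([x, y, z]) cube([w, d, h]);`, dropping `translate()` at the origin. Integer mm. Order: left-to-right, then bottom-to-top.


cube([100, 250, 1550]);
translate([100, 0, 0]) cube([600, 250, 100]);
translate([100, 0, 250]) cube([600, 250, 100]);
translate([100, 0, 700]) cube([600, 250, 100]);
translate([100, 0, 950]) cube([600, 250, 100]);
translate([100, 0, 1200]) cube([600, 250, 100]);
translate([100, 0, 1450]) cube([600, 250, 100]);
translate([700, 0, 0]) cube([100, 250, 1550]);
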